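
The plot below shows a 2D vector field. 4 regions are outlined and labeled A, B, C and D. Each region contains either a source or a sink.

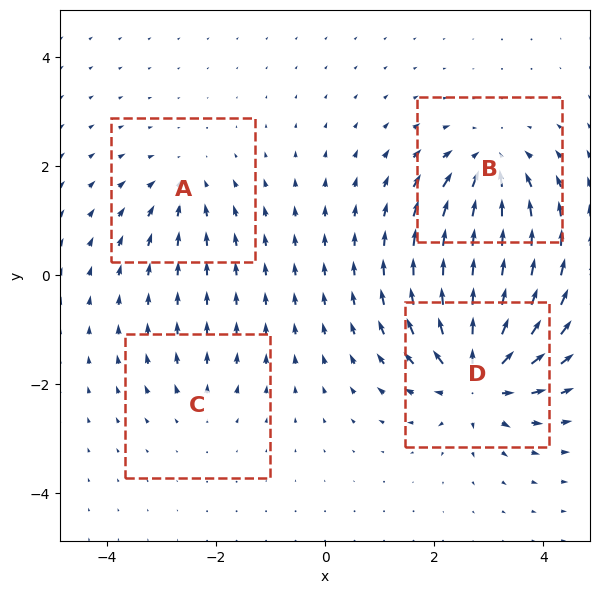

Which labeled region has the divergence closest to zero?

Divergence at each region's feature centre — A: about -4, B: about -6, C: about +2, D: about +8. Region C is closest to zero.

C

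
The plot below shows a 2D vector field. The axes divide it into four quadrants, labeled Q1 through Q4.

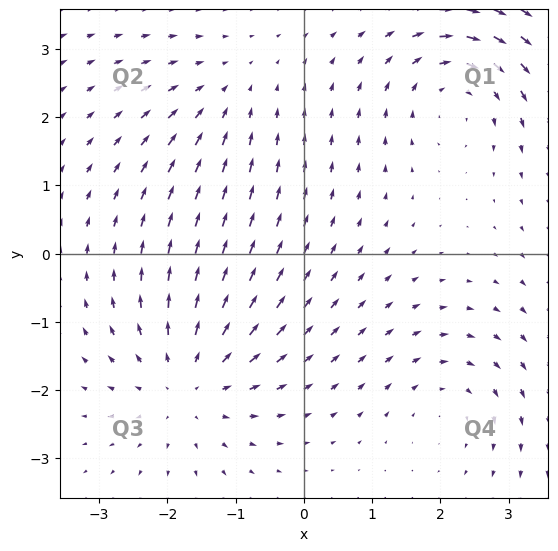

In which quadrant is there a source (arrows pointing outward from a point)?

Q3

The source sits at approximately (-1.7, -1.9), which lies in quadrant Q3. The divergence there is about +4, positive as expected for a source.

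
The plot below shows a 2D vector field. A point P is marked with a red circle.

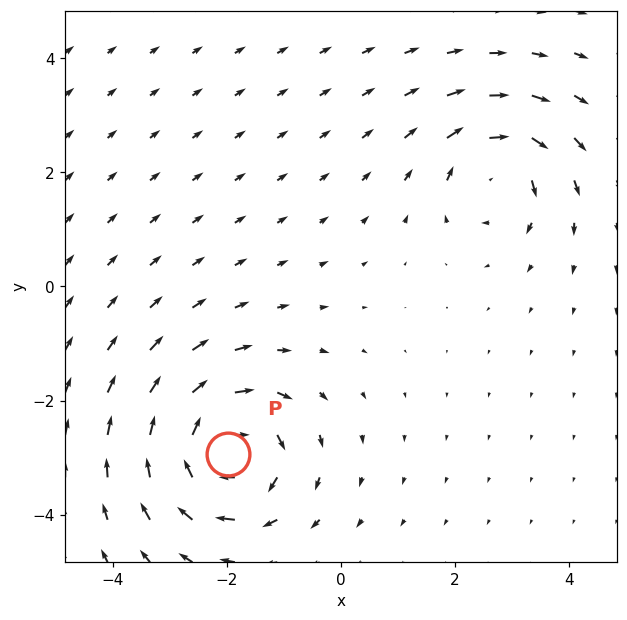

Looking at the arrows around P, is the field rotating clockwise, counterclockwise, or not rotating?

clockwise

Near P at (-2.0, -2.9) the arrows circulate clockwise. The curl (z-component) there is about -5; negative curl means clockwise rotation.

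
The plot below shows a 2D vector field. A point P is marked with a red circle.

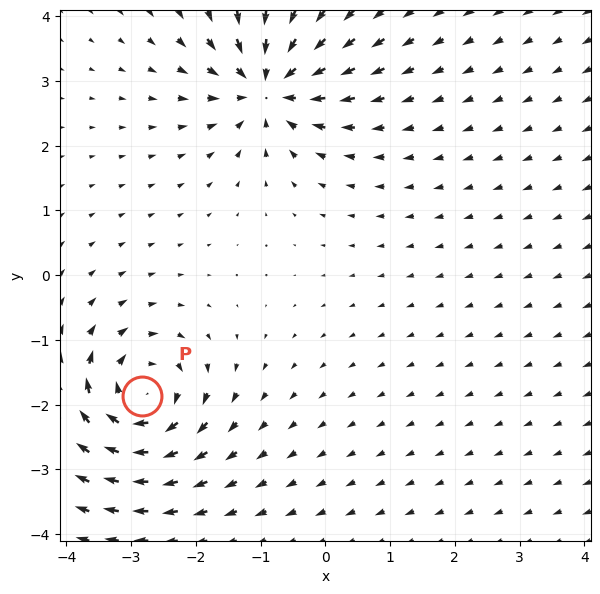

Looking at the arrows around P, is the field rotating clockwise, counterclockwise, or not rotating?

clockwise

Near P at (-2.8, -1.9) the arrows circulate clockwise. The curl (z-component) there is about -5; negative curl means clockwise rotation.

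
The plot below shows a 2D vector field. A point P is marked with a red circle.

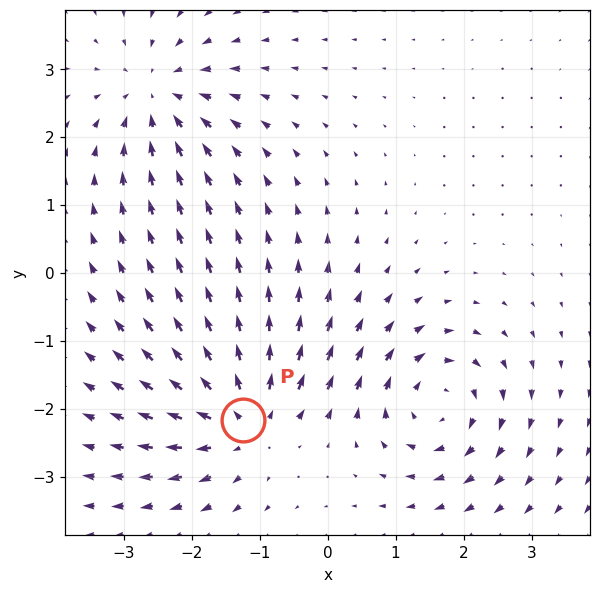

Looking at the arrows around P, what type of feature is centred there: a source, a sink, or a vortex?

source

At P (-1.2, -2.2) the arrows spread outward. Divergence about +7, curl ≈0 — positive divergence with near-zero curl is a source.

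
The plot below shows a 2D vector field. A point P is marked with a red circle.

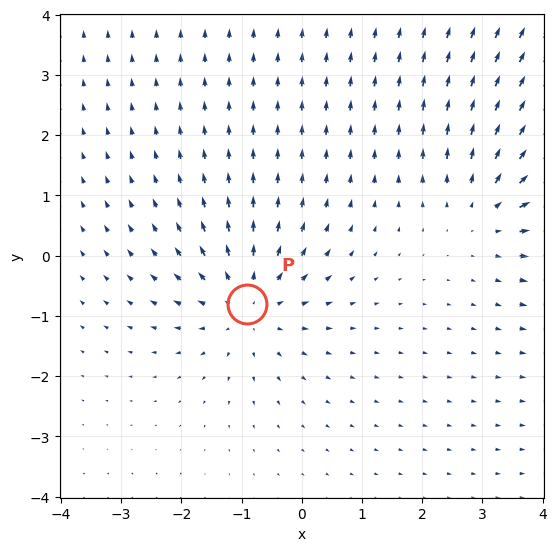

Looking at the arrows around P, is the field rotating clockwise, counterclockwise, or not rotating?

not rotating

Near P at (-0.9, -0.8) the arrows show no circulation. The curl there is ≈0.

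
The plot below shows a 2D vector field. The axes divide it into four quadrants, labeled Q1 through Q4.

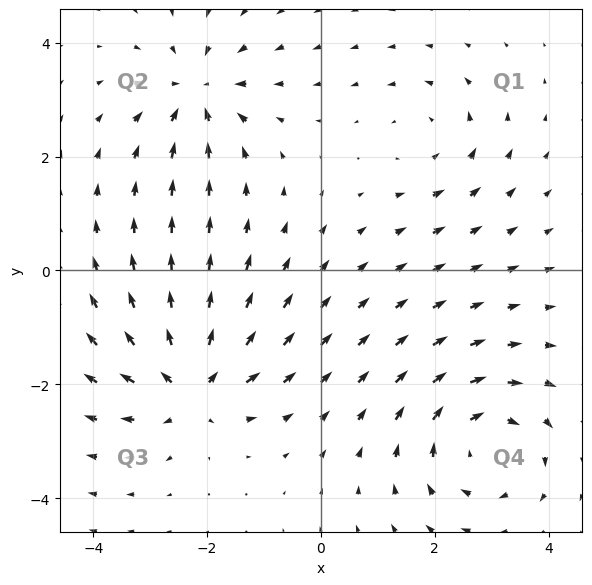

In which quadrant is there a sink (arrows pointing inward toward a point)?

The sink sits at approximately (-2.2, 3.1), which lies in quadrant Q2. The divergence there is about -5, negative as expected for a sink.

Q2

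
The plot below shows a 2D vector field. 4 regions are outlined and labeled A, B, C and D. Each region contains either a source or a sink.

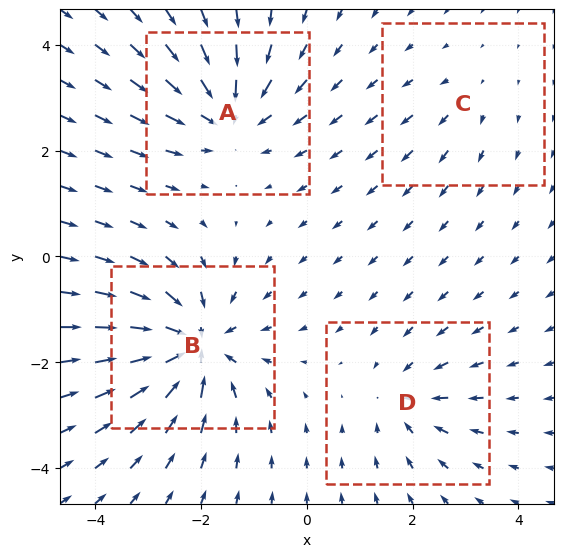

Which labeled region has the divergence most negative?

Divergence at each region's feature centre — A: about -6, B: about -8, C: about +2, D: about -4. Region B is most negative.

B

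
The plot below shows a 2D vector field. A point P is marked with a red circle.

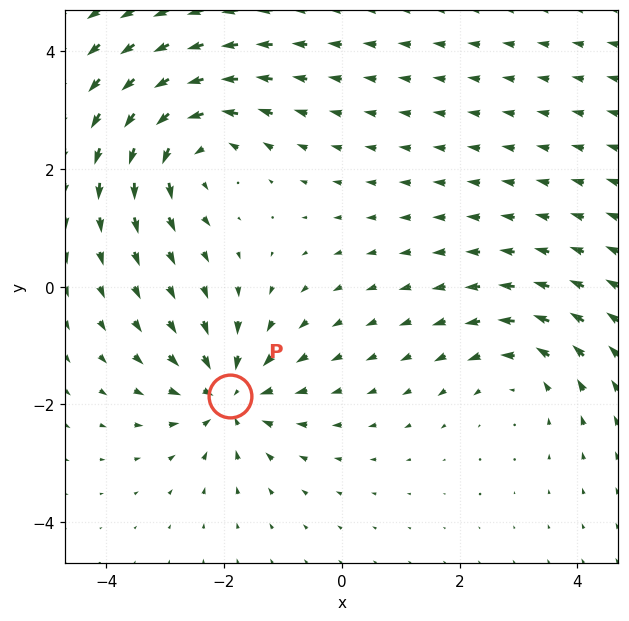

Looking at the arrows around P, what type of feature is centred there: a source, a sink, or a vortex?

sink

At P (-1.9, -1.9) the arrows converge inward. Divergence about -5, curl ≈0 — negative divergence with near-zero curl is a sink.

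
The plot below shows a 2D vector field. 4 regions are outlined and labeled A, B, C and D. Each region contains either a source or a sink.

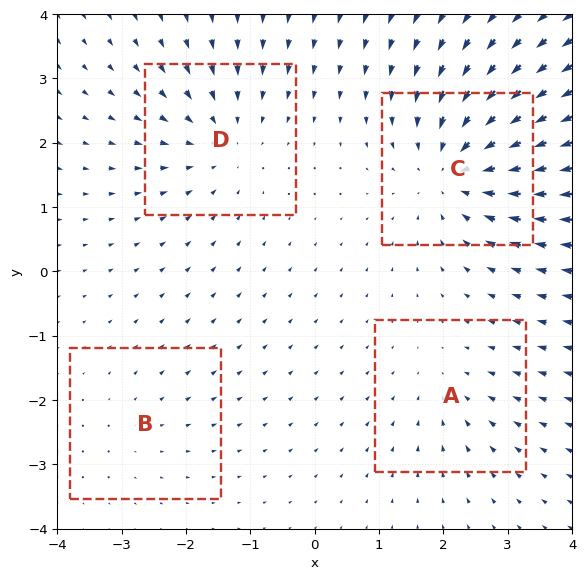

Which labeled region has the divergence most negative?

Divergence at each region's feature centre — A: about -3, B: about +2, C: about -7, D: about -5. Region C is most negative.

C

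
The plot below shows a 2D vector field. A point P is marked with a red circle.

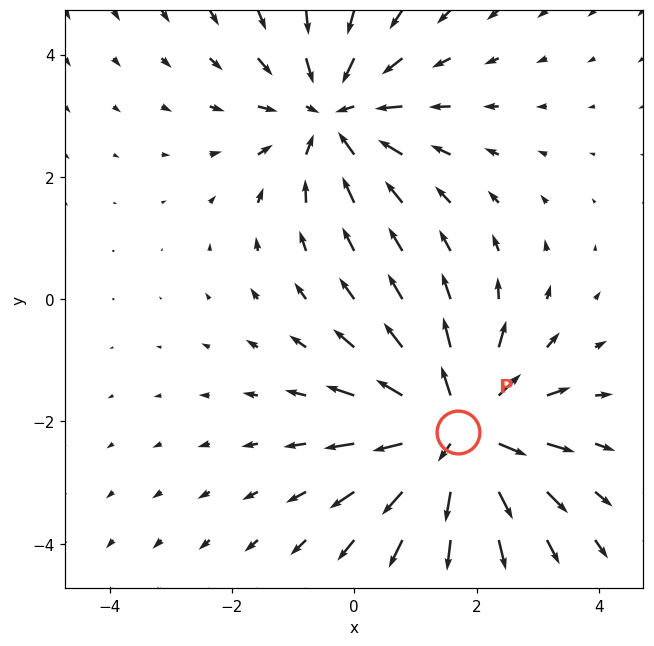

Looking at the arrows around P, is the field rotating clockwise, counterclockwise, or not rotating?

not rotating

Near P at (1.7, -2.2) the arrows show no circulation. The curl there is ≈0.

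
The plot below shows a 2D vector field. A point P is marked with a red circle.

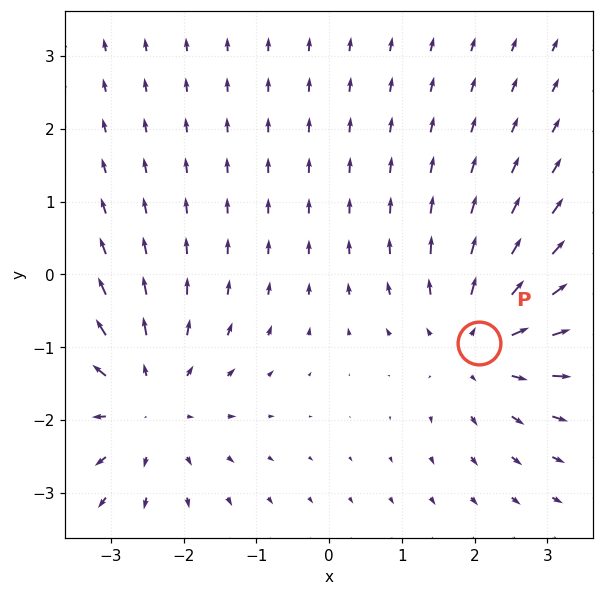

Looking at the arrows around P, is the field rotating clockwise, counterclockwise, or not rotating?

not rotating

Near P at (2.1, -0.9) the arrows show no circulation. The curl there is ≈0.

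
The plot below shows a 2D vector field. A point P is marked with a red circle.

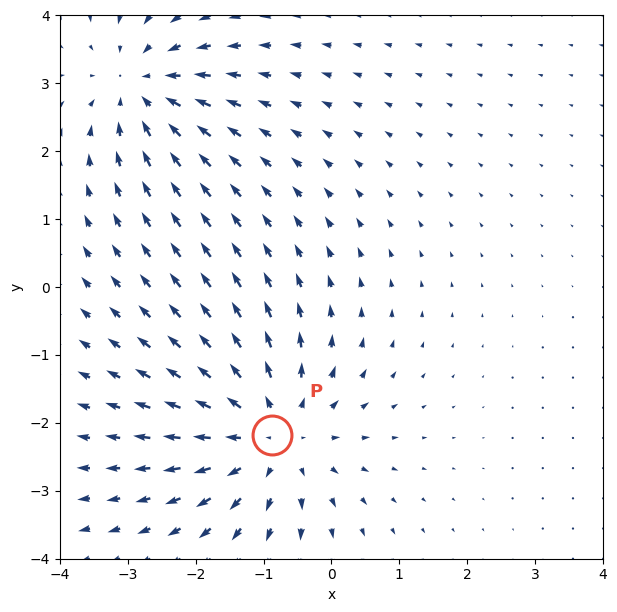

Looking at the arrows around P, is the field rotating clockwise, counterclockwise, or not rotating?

not rotating

Near P at (-0.9, -2.2) the arrows show no circulation. The curl there is ≈0.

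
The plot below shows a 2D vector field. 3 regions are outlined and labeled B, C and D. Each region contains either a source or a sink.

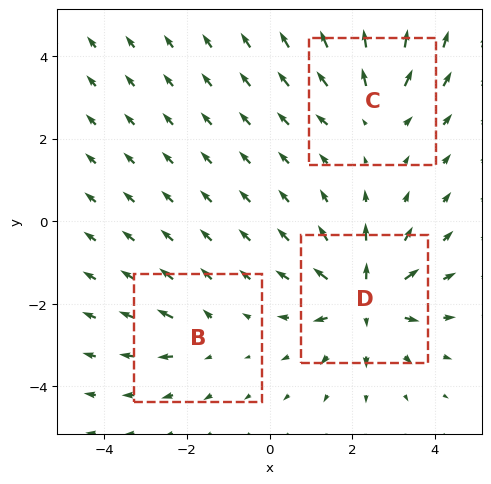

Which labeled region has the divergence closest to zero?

Divergence at each region's feature centre — B: about +2, C: about +3, D: about +5. Region B is closest to zero.

B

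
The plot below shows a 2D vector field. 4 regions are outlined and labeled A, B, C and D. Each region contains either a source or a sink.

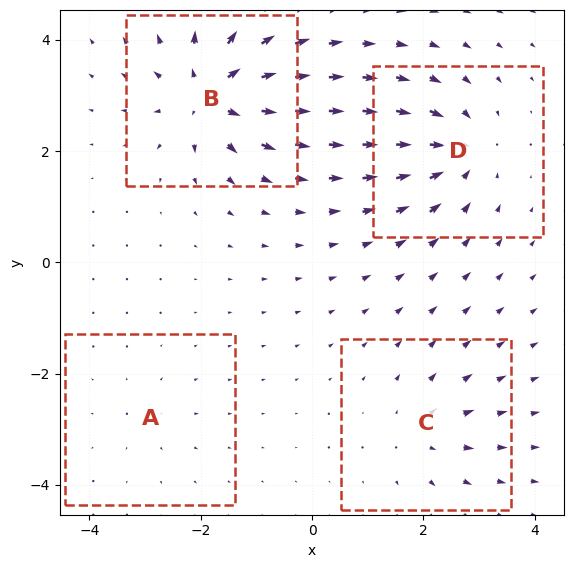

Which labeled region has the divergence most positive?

Divergence at each region's feature centre — A: about +2, B: about +9, C: about +4, D: about -6. Region B is most positive.

B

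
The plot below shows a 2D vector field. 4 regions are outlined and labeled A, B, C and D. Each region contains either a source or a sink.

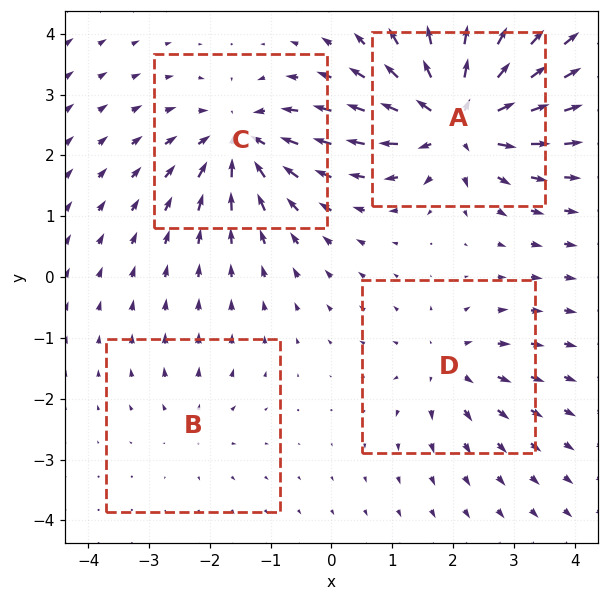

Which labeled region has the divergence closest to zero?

Divergence at each region's feature centre — A: about +8, B: about +2, C: about -6, D: about +4. Region B is closest to zero.

B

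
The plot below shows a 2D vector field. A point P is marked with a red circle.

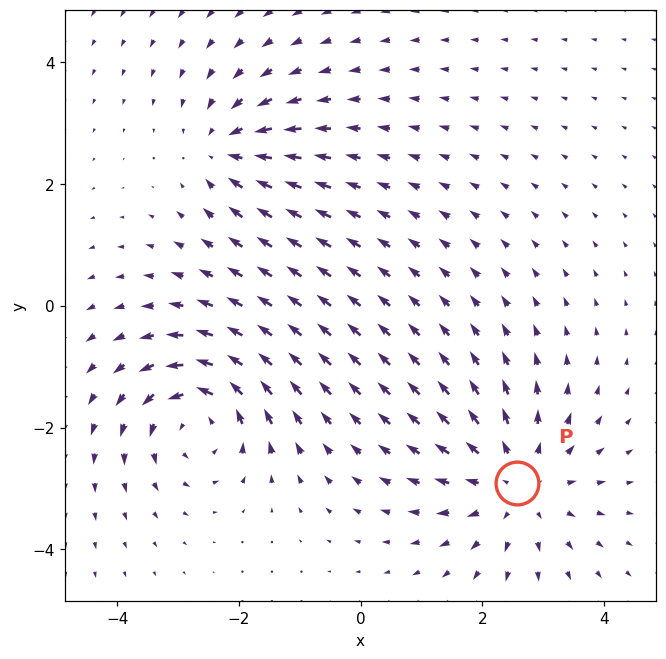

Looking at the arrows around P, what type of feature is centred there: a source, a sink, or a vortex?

At P (2.6, -2.9) the arrows spread outward. Divergence about +4, curl ≈0 — positive divergence with near-zero curl is a source.

source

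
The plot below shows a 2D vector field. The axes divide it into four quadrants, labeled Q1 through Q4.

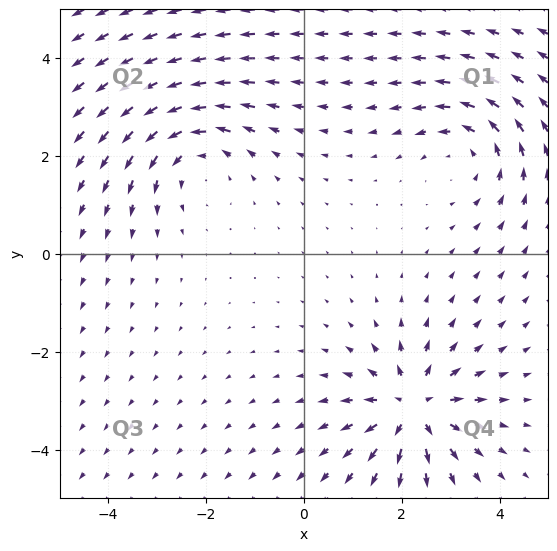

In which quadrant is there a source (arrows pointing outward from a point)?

Q4

The source sits at approximately (2.2, -3.1), which lies in quadrant Q4. The divergence there is about +5, positive as expected for a source.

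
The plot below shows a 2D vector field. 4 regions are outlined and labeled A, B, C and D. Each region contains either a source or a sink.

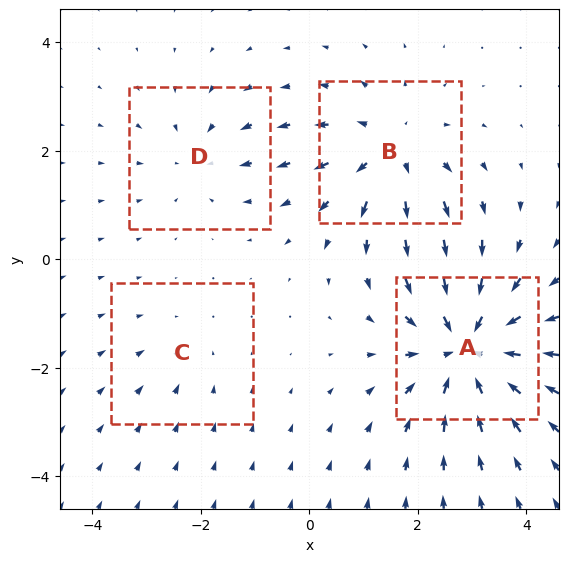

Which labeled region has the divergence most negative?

Divergence at each region's feature centre — A: about -7, B: about +5, C: about -2, D: about -3. Region A is most negative.

A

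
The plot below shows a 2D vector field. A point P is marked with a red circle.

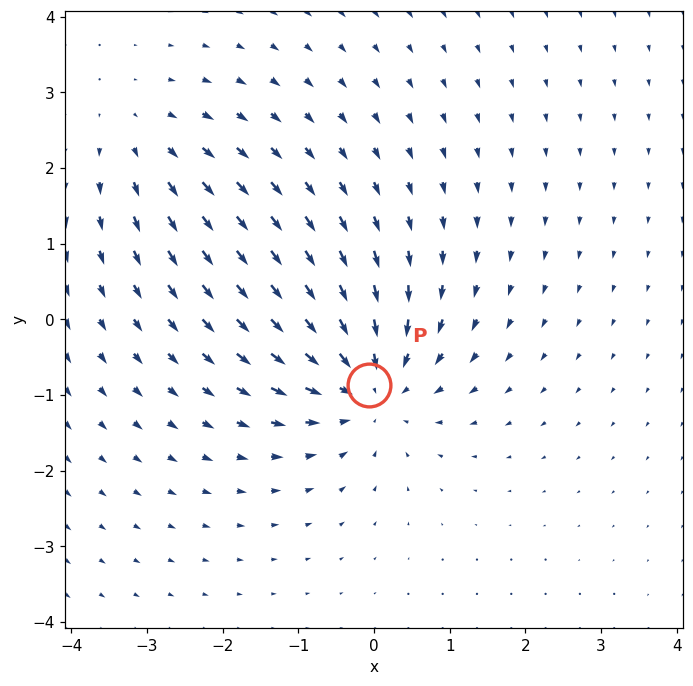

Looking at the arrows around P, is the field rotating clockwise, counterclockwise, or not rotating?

not rotating

Near P at (-0.1, -0.9) the arrows show no circulation. The curl there is ≈0.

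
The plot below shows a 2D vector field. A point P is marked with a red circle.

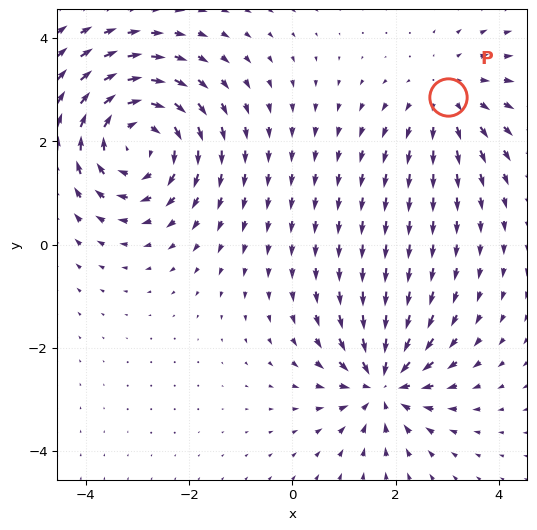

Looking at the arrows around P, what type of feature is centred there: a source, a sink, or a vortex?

At P (3.0, 2.9) the arrows spread outward. Divergence about +2, curl ≈0 — positive divergence with near-zero curl is a source.

source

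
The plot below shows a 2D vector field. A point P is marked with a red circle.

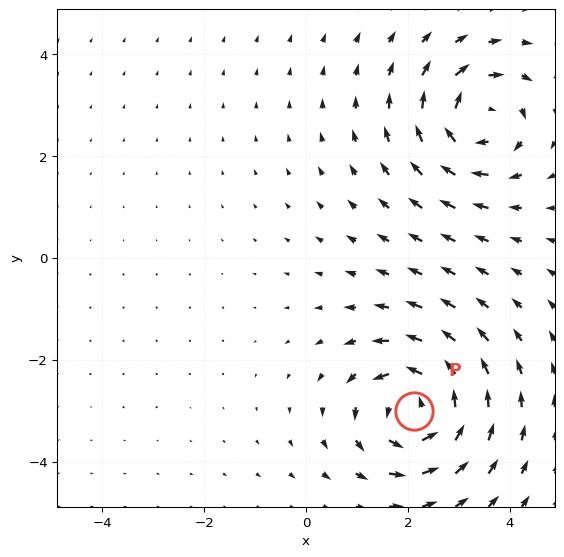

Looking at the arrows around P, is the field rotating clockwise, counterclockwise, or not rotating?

Near P at (2.1, -3.0) the arrows circulate counterclockwise. The curl (z-component) there is about +5; positive curl means counterclockwise rotation.

counterclockwise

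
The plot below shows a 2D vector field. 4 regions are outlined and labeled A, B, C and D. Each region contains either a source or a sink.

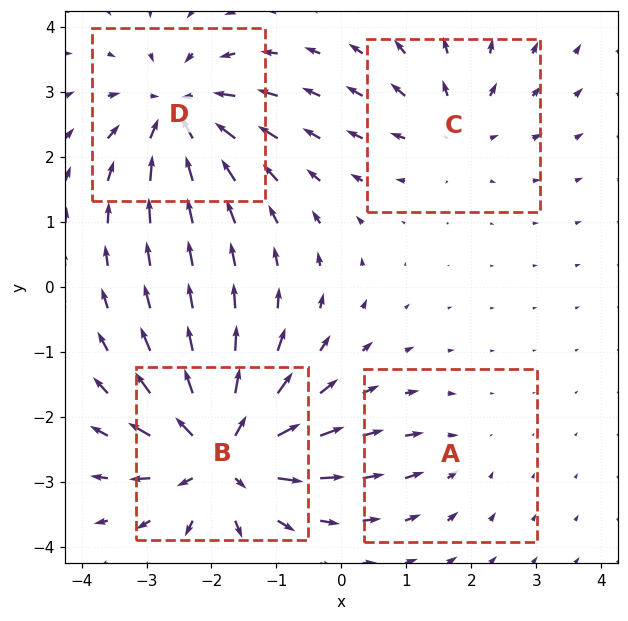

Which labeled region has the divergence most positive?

B

Divergence at each region's feature centre — A: about -2, B: about +8, C: about +4, D: about -6. Region B is most positive.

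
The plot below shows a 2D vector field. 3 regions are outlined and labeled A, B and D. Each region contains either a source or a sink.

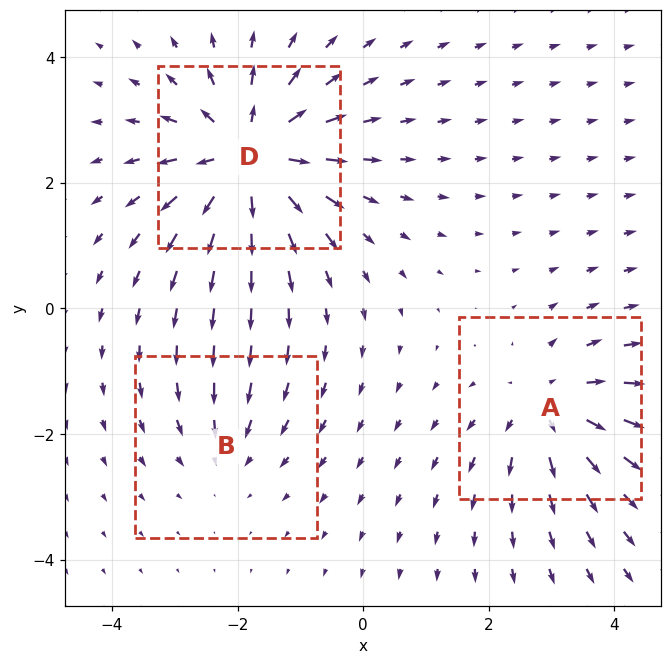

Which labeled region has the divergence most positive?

Divergence at each region's feature centre — A: about +3, B: about -2, D: about +5. Region D is most positive.

D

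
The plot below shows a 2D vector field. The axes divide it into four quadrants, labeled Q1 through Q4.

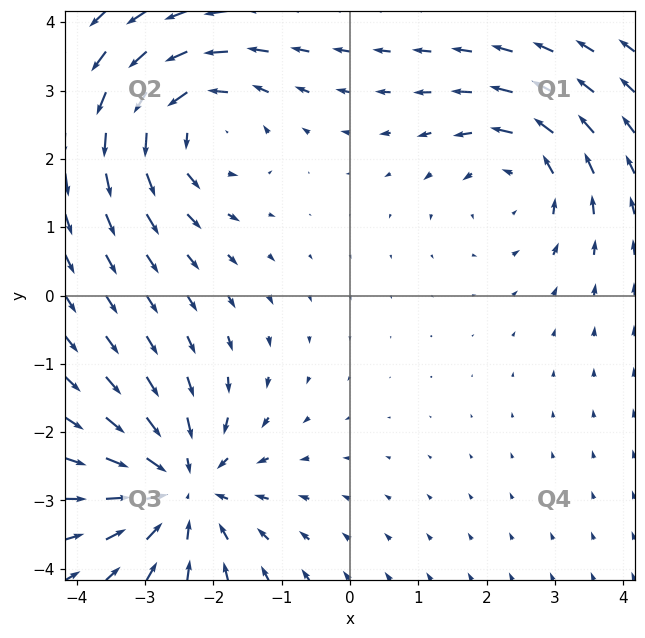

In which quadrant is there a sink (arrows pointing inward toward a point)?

The sink sits at approximately (-2.5, -2.8), which lies in quadrant Q3. The divergence there is about -4, negative as expected for a sink.

Q3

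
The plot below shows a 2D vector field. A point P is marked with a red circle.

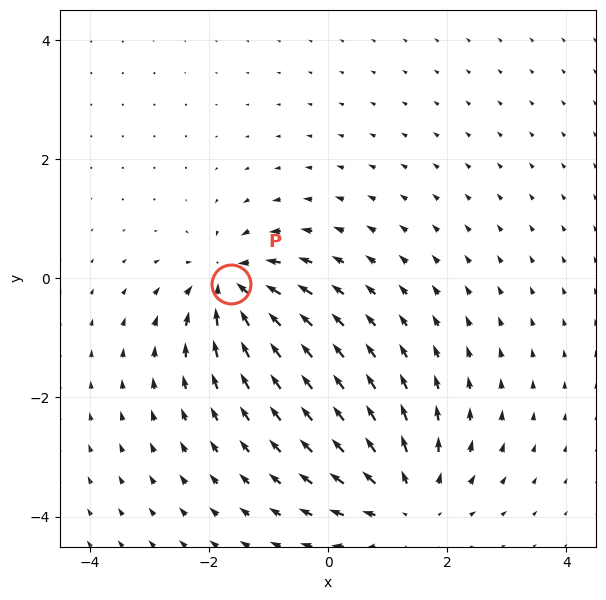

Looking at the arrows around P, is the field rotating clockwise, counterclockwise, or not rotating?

not rotating

Near P at (-1.6, -0.1) the arrows show no circulation. The curl there is ≈0.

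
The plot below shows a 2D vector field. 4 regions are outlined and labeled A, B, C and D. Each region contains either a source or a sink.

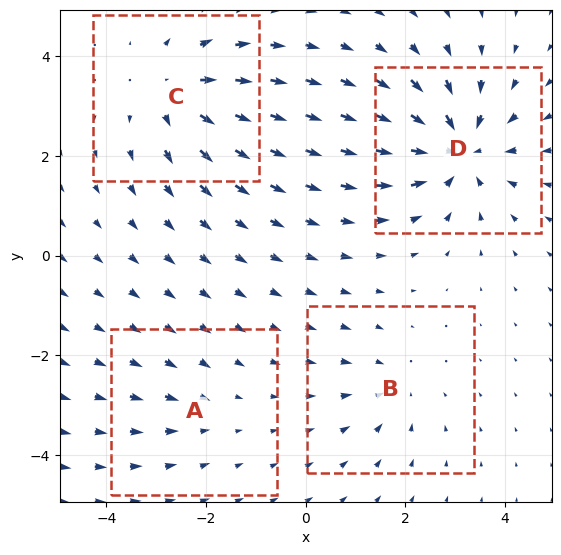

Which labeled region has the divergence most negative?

D

Divergence at each region's feature centre — A: about -2, B: about -3, C: about +5, D: about -7. Region D is most negative.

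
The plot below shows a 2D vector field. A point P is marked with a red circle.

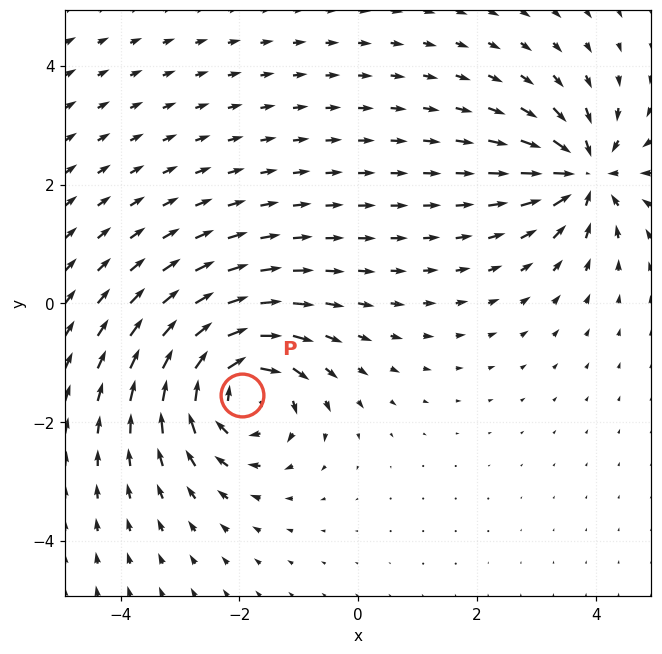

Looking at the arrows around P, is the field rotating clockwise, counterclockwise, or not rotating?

clockwise

Near P at (-2.0, -1.5) the arrows circulate clockwise. The curl (z-component) there is about -5; negative curl means clockwise rotation.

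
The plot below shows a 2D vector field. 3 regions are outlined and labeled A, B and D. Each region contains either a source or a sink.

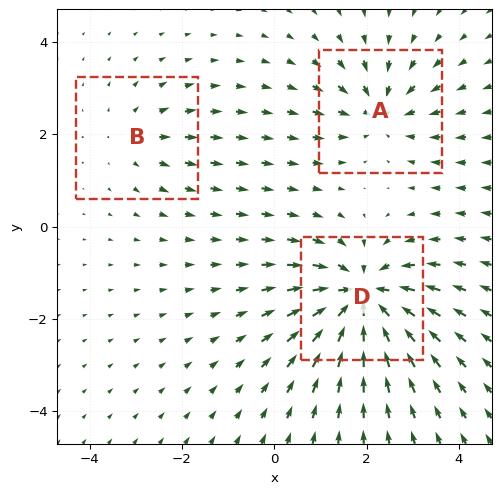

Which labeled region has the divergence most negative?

Divergence at each region's feature centre — A: about -3, B: about +2, D: about -5. Region D is most negative.

D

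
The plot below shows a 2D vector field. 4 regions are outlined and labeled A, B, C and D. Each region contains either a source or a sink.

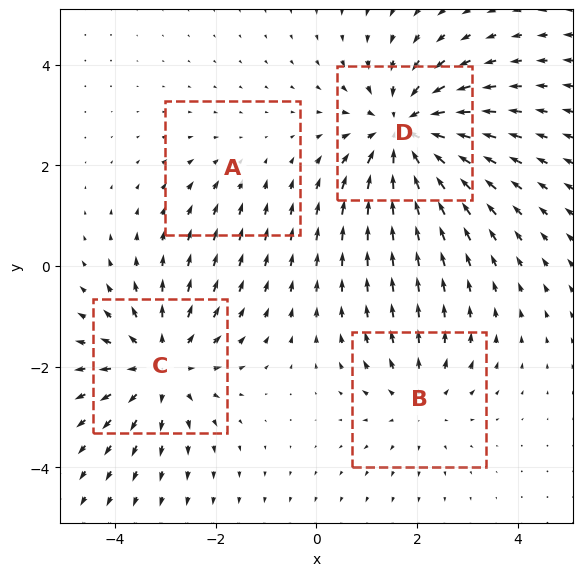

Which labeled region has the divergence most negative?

D

Divergence at each region's feature centre — A: about -2, B: about +3, C: about +5, D: about -6. Region D is most negative.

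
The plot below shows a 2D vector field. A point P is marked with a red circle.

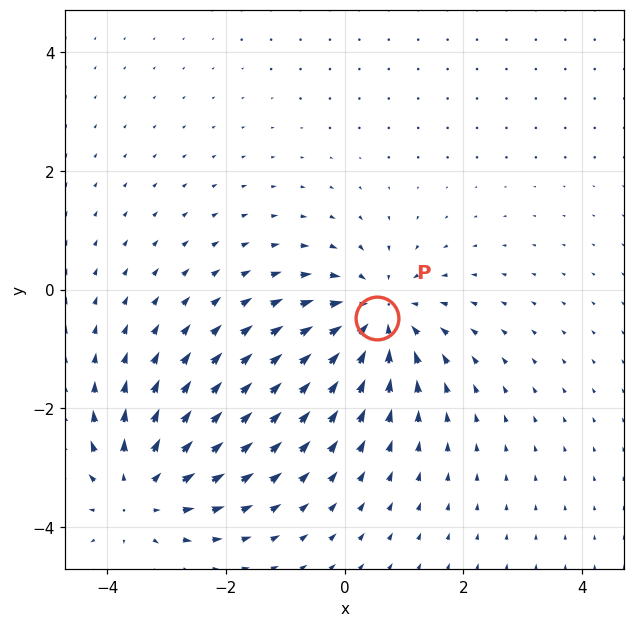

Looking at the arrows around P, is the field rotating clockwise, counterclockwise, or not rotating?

not rotating

Near P at (0.5, -0.5) the arrows show no circulation. The curl there is ≈0.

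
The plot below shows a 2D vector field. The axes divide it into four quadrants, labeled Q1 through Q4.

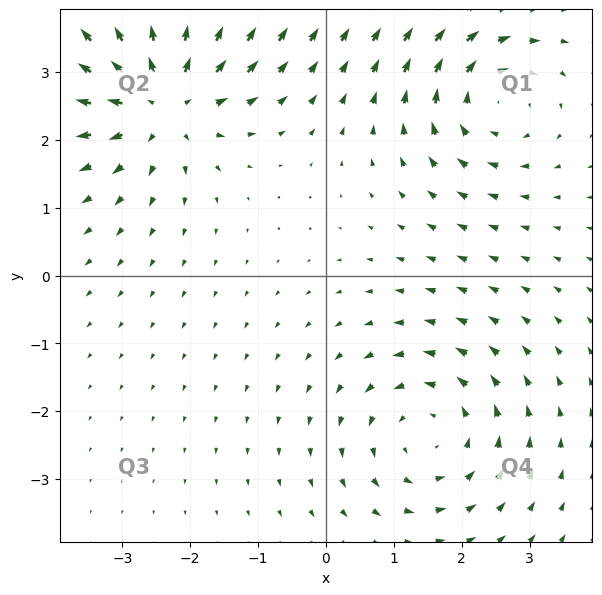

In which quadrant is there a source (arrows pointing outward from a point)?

The source sits at approximately (-2.4, 2.6), which lies in quadrant Q2. The divergence there is about +5, positive as expected for a source.

Q2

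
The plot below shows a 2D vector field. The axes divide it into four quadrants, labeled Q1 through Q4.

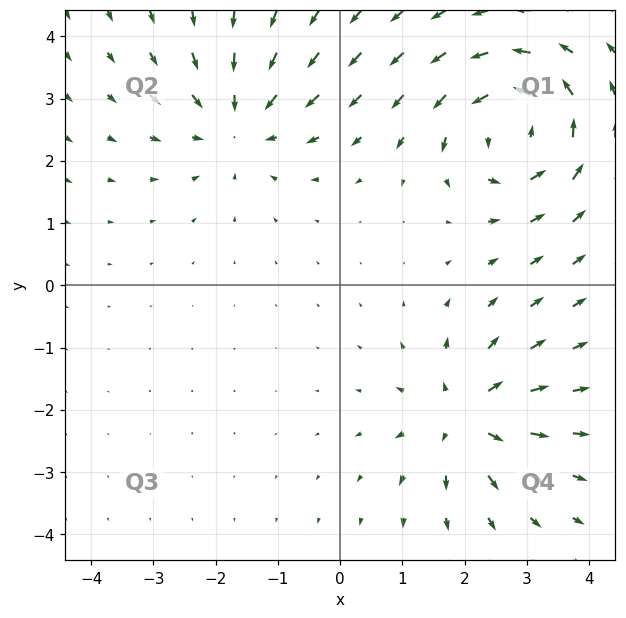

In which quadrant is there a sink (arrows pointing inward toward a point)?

Q2

The sink sits at approximately (-1.6, 2.6), which lies in quadrant Q2. The divergence there is about -4, negative as expected for a sink.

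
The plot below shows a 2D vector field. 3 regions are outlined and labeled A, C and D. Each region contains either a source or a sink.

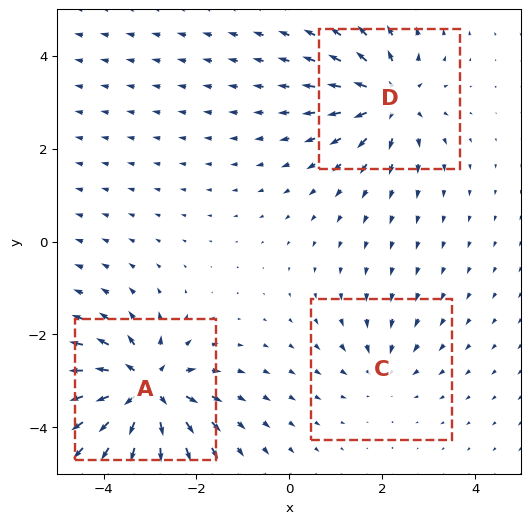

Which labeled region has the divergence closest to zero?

C

Divergence at each region's feature centre — A: about +6, C: about -2, D: about +4. Region C is closest to zero.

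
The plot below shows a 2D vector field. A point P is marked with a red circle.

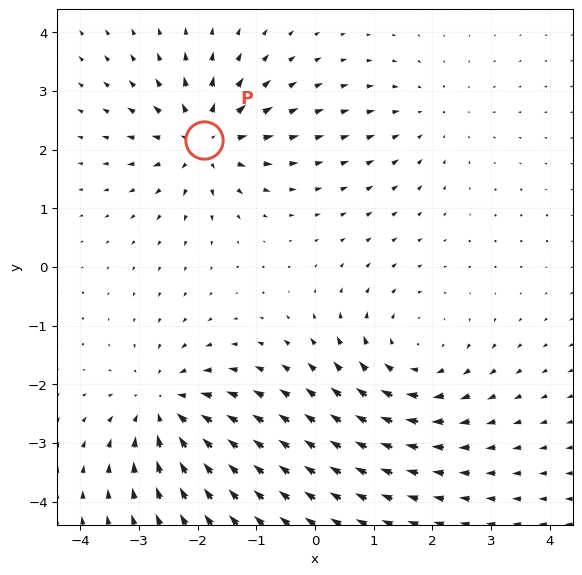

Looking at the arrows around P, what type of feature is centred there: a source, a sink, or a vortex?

source

At P (-1.9, 2.2) the arrows spread outward. Divergence about +6, curl ≈0 — positive divergence with near-zero curl is a source.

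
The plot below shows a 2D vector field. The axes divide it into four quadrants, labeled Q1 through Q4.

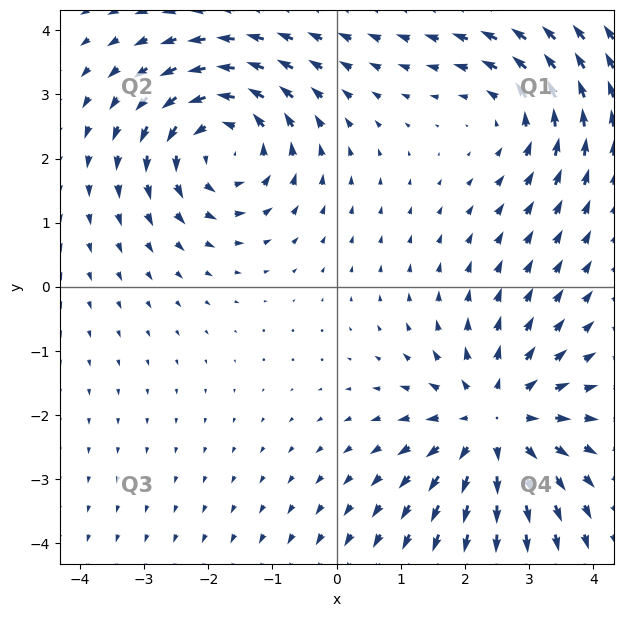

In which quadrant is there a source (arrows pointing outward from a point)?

The source sits at approximately (2.5, -2.1), which lies in quadrant Q4. The divergence there is about +3, positive as expected for a source.

Q4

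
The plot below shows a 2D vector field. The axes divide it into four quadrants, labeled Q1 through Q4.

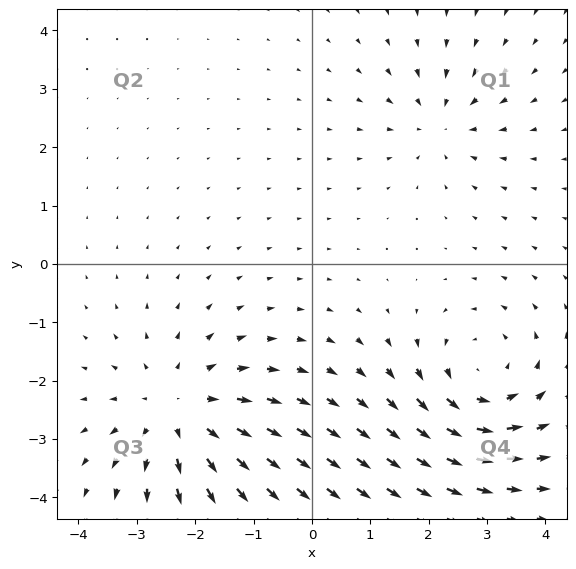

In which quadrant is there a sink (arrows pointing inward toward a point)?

The sink sits at approximately (2.2, 2.4), which lies in quadrant Q1. The divergence there is about -3, negative as expected for a sink.

Q1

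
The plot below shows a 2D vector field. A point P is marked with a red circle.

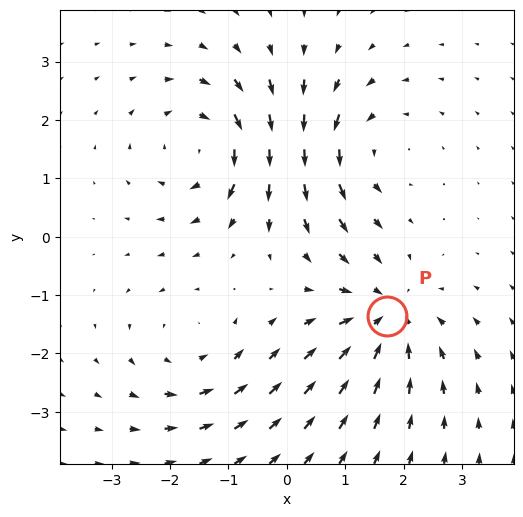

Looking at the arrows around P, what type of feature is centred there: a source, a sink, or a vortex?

At P (1.7, -1.4) the arrows converge inward. Divergence about -4, curl ≈0 — negative divergence with near-zero curl is a sink.

sink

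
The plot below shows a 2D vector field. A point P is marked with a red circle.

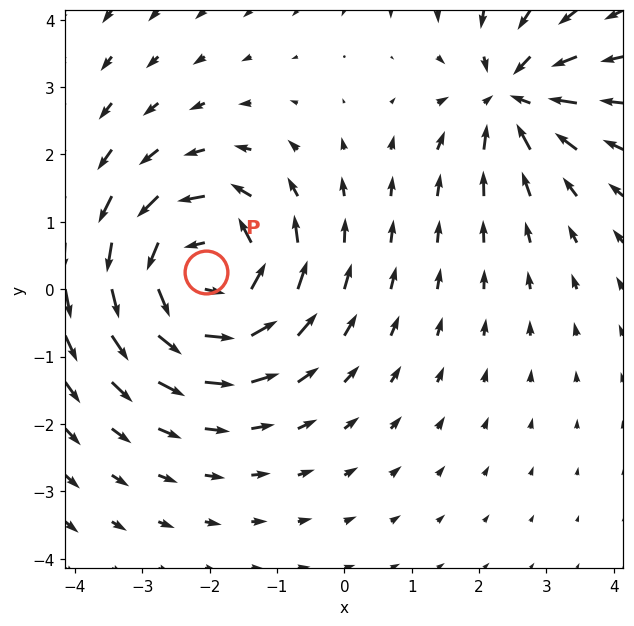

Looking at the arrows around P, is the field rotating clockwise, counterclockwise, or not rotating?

counterclockwise

Near P at (-2.1, 0.2) the arrows circulate counterclockwise. The curl (z-component) there is about +5; positive curl means counterclockwise rotation.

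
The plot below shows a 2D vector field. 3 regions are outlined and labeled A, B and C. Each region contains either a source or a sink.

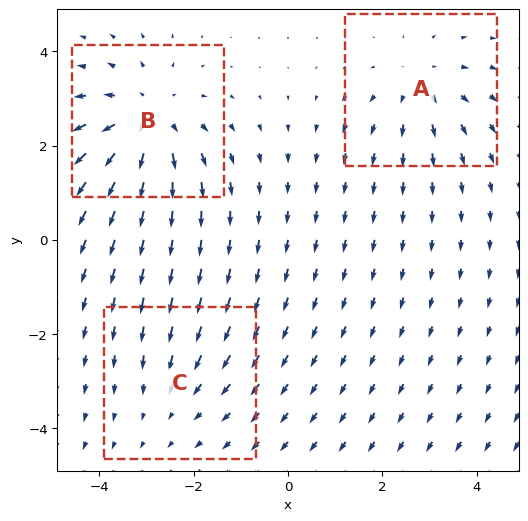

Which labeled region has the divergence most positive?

Divergence at each region's feature centre — A: about +3, B: about +4, C: about -2. Region B is most positive.

B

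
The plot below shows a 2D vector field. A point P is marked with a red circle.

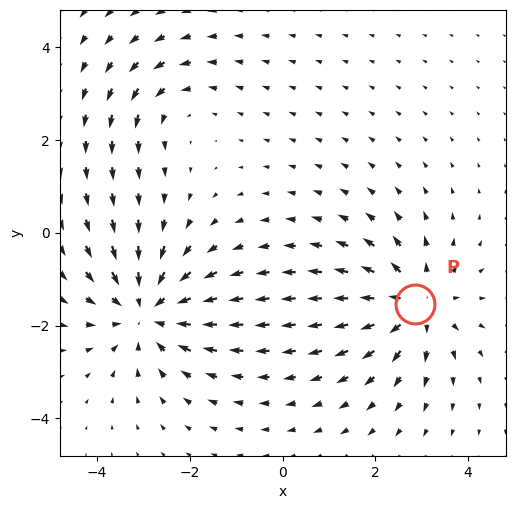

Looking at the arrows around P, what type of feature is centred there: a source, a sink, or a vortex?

At P (2.9, -1.5) the arrows spread outward. Divergence about +4, curl ≈0 — positive divergence with near-zero curl is a source.

source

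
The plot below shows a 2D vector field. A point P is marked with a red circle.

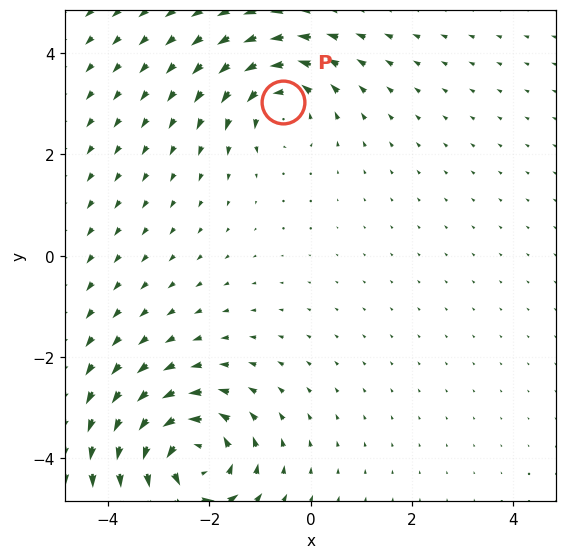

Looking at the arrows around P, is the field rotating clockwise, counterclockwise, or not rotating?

Near P at (-0.6, 3.0) the arrows circulate counterclockwise. The curl (z-component) there is about +4; positive curl means counterclockwise rotation.

counterclockwise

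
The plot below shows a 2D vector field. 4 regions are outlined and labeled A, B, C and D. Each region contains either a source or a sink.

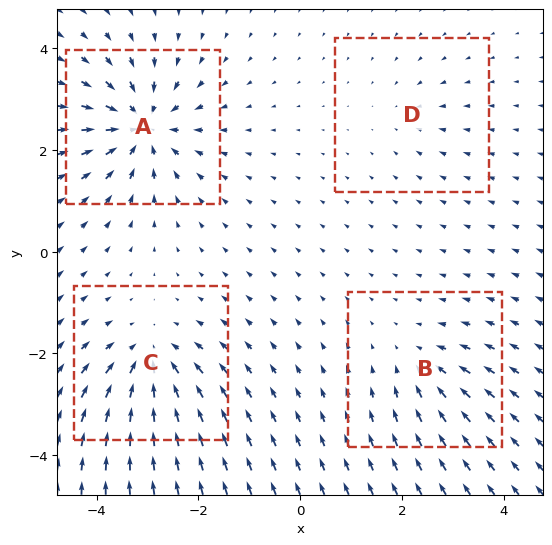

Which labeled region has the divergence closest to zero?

D

Divergence at each region's feature centre — A: about -8, B: about -4, C: about -6, D: about -2. Region D is closest to zero.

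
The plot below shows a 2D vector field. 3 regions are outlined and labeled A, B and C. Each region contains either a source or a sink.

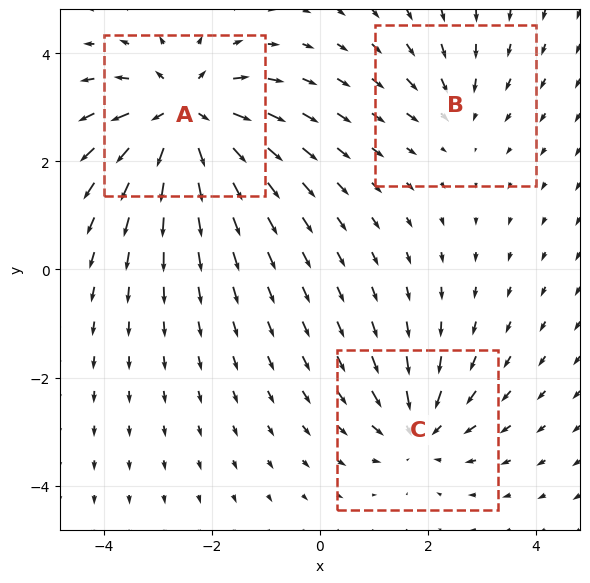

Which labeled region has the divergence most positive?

Divergence at each region's feature centre — A: about +5, B: about -2, C: about -3. Region A is most positive.

A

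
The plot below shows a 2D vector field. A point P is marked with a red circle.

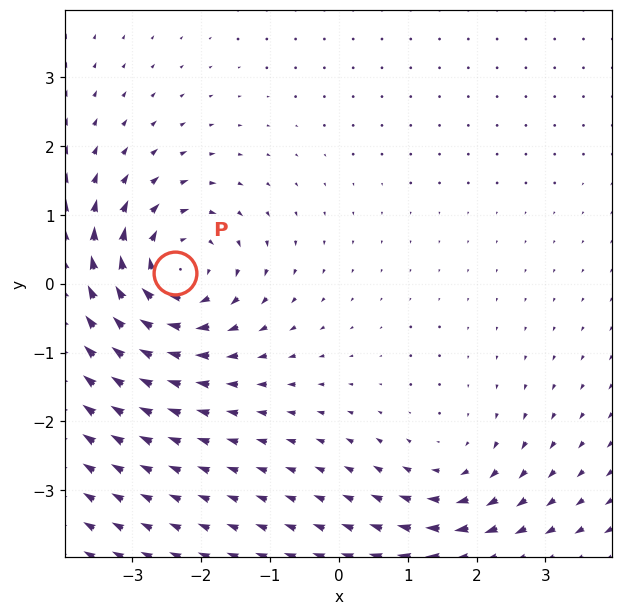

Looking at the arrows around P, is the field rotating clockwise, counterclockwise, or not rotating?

Near P at (-2.4, 0.2) the arrows circulate clockwise. The curl (z-component) there is about -5; negative curl means clockwise rotation.

clockwise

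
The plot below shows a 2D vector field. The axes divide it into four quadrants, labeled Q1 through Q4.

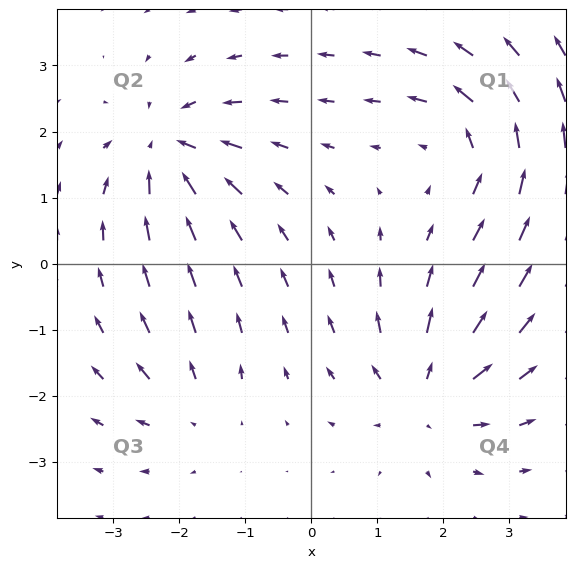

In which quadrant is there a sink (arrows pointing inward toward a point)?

The sink sits at approximately (-2.2, 1.7), which lies in quadrant Q2. The divergence there is about -6, negative as expected for a sink.

Q2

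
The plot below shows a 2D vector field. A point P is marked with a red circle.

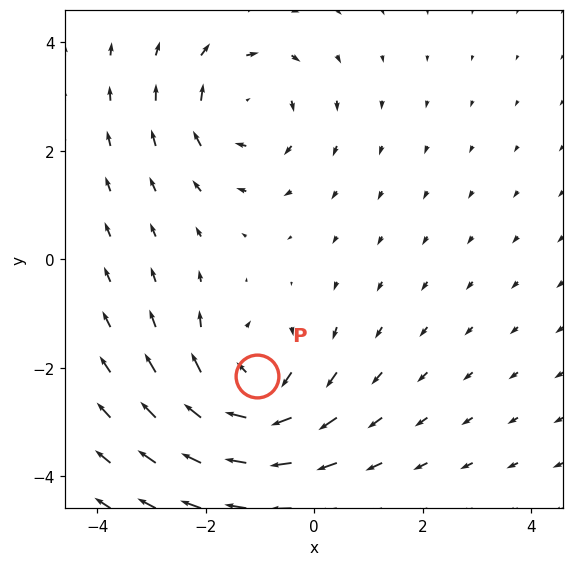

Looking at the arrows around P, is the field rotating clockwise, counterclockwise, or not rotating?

Near P at (-1.1, -2.1) the arrows circulate clockwise. The curl (z-component) there is about -4; negative curl means clockwise rotation.

clockwise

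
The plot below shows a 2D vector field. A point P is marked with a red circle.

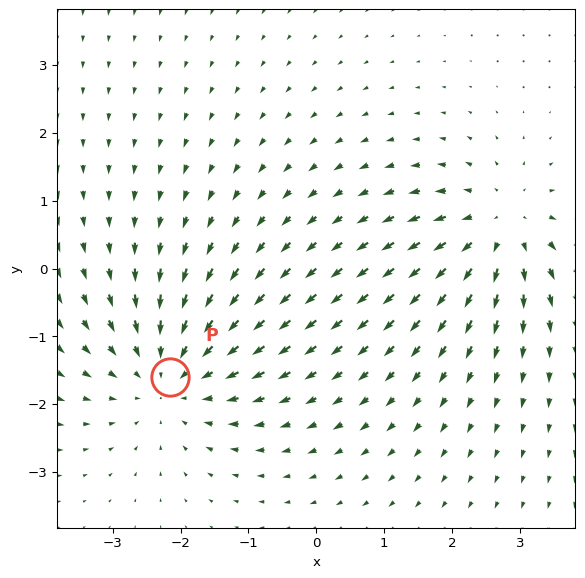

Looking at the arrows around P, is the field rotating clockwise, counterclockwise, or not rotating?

Near P at (-2.2, -1.6) the arrows show no circulation. The curl there is ≈0.

not rotating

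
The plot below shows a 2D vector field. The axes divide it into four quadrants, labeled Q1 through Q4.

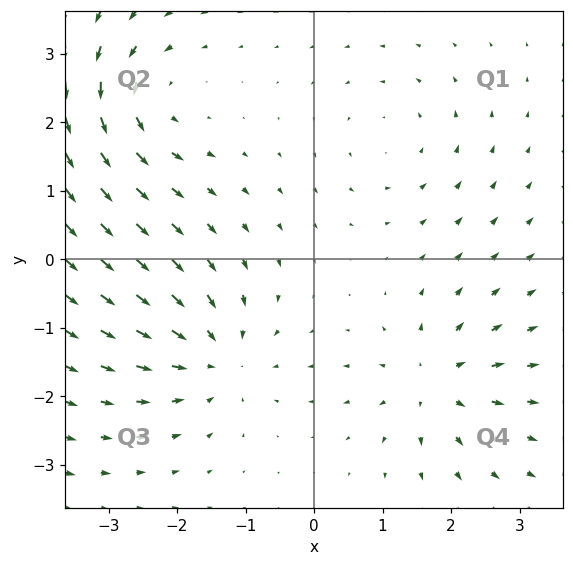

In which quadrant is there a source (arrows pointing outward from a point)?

Q4

The source sits at approximately (1.8, -1.8), which lies in quadrant Q4. The divergence there is about +5, positive as expected for a source.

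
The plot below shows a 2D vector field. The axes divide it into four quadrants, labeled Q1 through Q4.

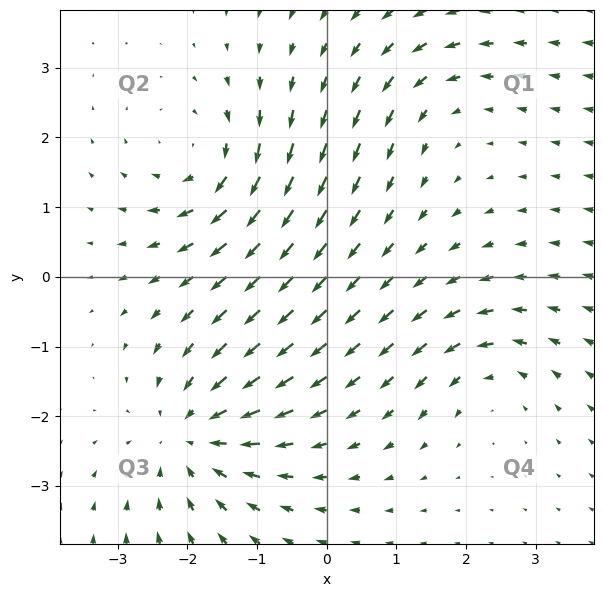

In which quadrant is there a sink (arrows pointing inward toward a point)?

The sink sits at approximately (-1.9, -2.3), which lies in quadrant Q3. The divergence there is about -4, negative as expected for a sink.

Q3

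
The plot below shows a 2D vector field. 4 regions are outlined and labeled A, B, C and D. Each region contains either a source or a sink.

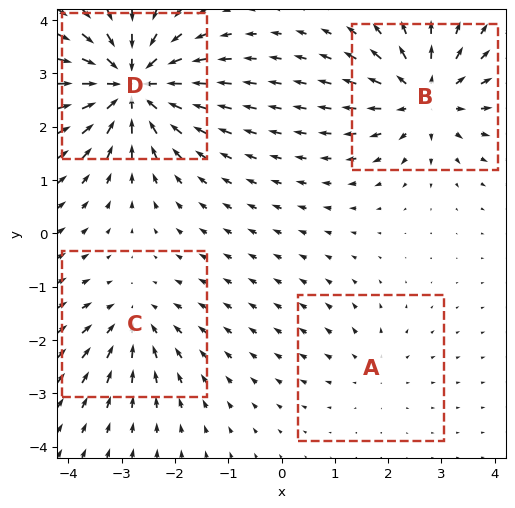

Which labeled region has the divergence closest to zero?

A

Divergence at each region's feature centre — A: about +2, B: about +6, C: about -4, D: about -8. Region A is closest to zero.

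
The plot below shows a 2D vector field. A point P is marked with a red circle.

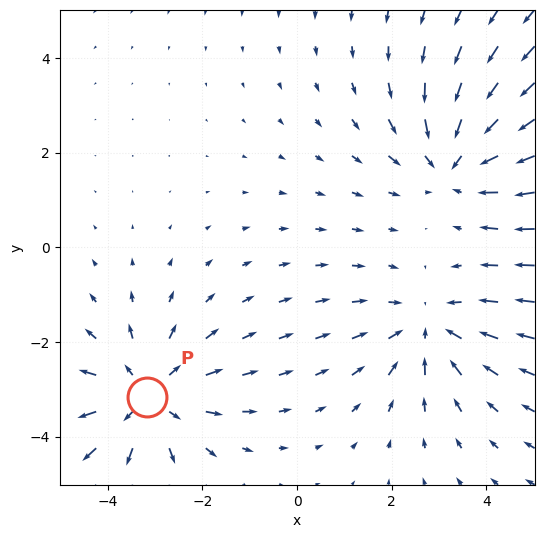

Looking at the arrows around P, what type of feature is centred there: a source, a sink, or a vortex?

At P (-3.2, -3.2) the arrows spread outward. Divergence about +4, curl ≈0 — positive divergence with near-zero curl is a source.

source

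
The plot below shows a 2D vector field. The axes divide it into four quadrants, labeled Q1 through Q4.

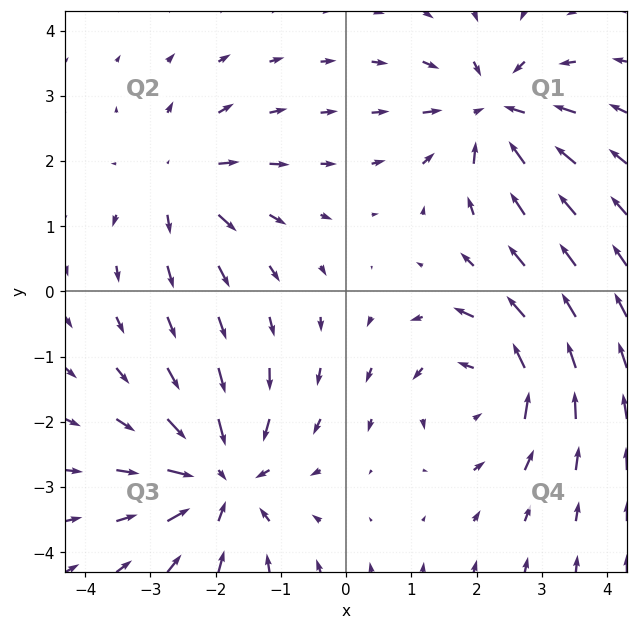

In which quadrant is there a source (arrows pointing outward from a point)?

Q2

The source sits at approximately (-2.5, 1.7), which lies in quadrant Q2. The divergence there is about +4, positive as expected for a source.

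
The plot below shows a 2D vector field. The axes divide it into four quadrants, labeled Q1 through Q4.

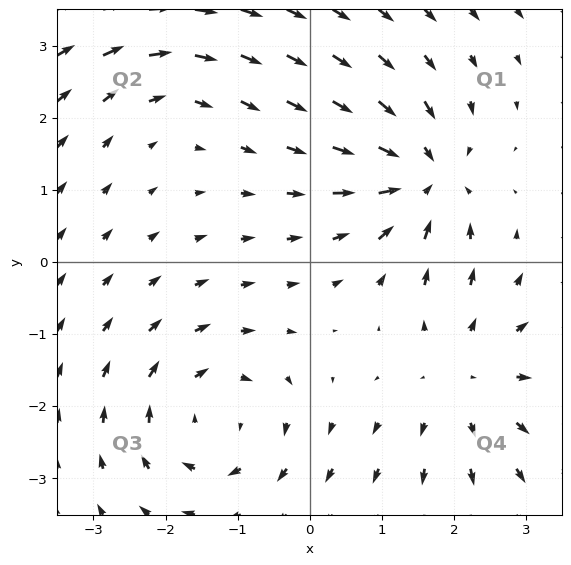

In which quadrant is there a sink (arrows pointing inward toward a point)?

Q1

The sink sits at approximately (1.6, 1.2), which lies in quadrant Q1. The divergence there is about -6, negative as expected for a sink.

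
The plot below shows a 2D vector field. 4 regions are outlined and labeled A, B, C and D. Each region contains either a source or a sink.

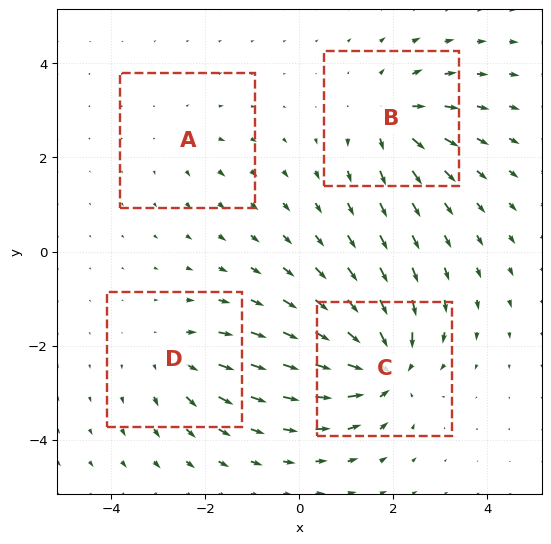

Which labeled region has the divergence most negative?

C

Divergence at each region's feature centre — A: about +2, B: about +5, C: about -8, D: about +4. Region C is most negative.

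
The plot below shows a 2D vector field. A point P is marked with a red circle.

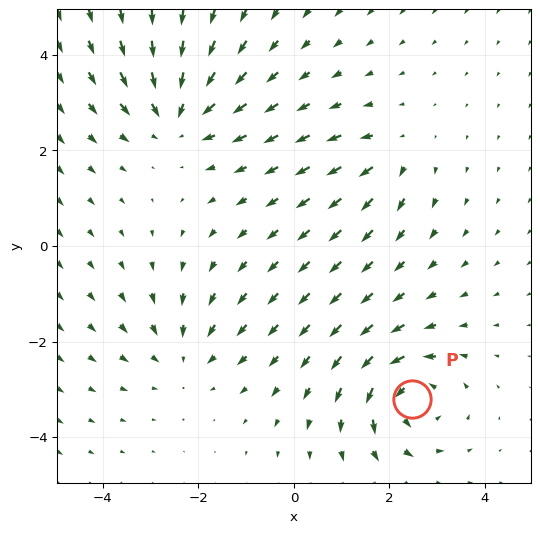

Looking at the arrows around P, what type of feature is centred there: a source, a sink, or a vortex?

At P (2.5, -3.2) the arrows circulate counterclockwise. Divergence ≈0, curl about +6 — near-zero divergence with nonzero curl is a vortex.

vortex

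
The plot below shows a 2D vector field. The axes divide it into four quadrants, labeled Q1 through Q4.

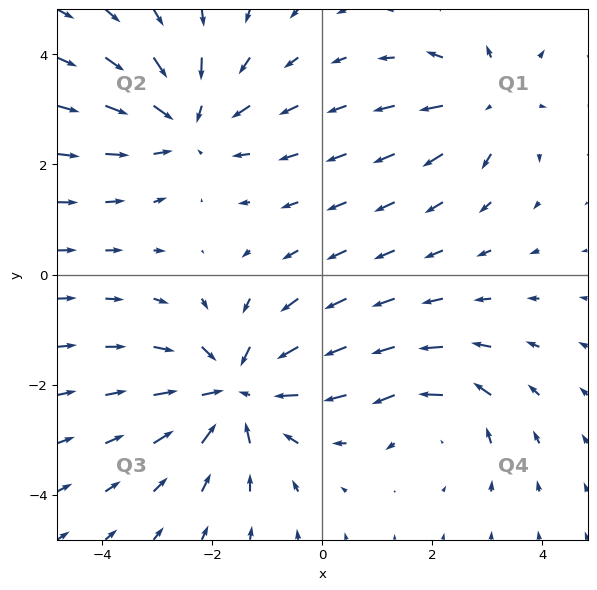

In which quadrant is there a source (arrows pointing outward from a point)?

The source sits at approximately (3.0, 3.2), which lies in quadrant Q1. The divergence there is about +3, positive as expected for a source.

Q1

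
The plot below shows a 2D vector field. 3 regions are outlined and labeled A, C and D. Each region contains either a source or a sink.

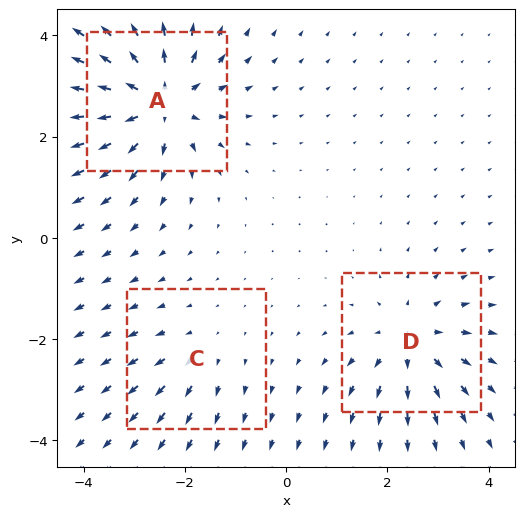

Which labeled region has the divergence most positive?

Divergence at each region's feature centre — A: about +6, C: about +2, D: about +4. Region A is most positive.

A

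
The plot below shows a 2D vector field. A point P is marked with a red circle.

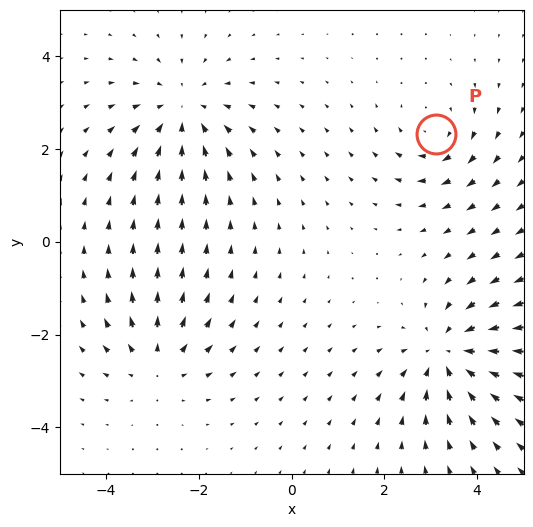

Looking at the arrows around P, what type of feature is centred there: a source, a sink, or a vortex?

At P (3.1, 2.3) the arrows circulate clockwise. Divergence ≈0, curl about -3 — near-zero divergence with nonzero curl is a vortex.

vortex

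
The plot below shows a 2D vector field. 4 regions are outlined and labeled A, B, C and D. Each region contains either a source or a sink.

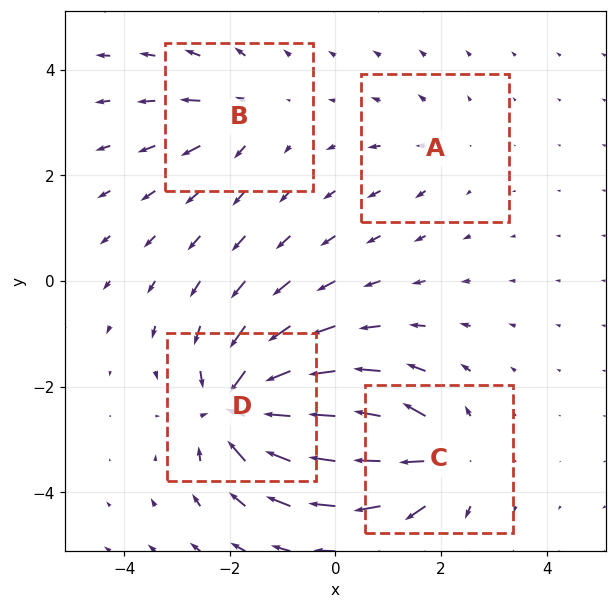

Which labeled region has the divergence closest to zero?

Divergence at each region's feature centre — A: about +2, B: about +4, C: about +6, D: about -9. Region A is closest to zero.

A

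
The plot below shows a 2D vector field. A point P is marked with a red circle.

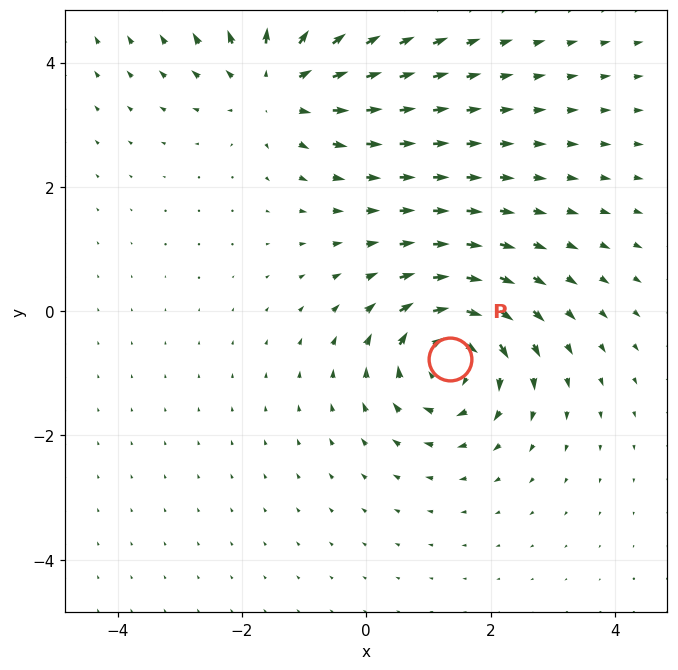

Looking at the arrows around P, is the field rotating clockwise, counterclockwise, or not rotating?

Near P at (1.3, -0.8) the arrows circulate clockwise. The curl (z-component) there is about -5; negative curl means clockwise rotation.

clockwise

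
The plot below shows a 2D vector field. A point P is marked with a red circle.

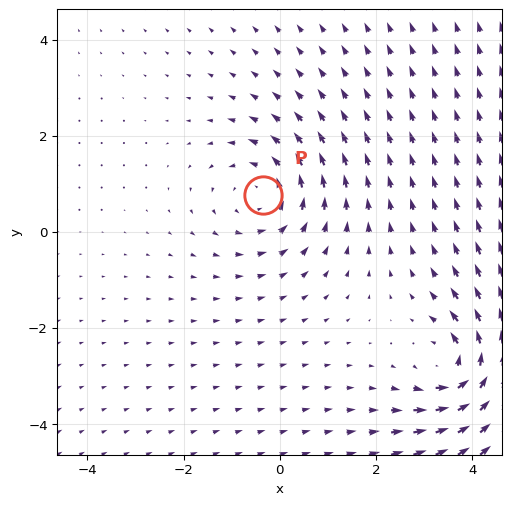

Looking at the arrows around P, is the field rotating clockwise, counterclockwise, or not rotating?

counterclockwise

Near P at (-0.3, 0.8) the arrows circulate counterclockwise. The curl (z-component) there is about +3; positive curl means counterclockwise rotation.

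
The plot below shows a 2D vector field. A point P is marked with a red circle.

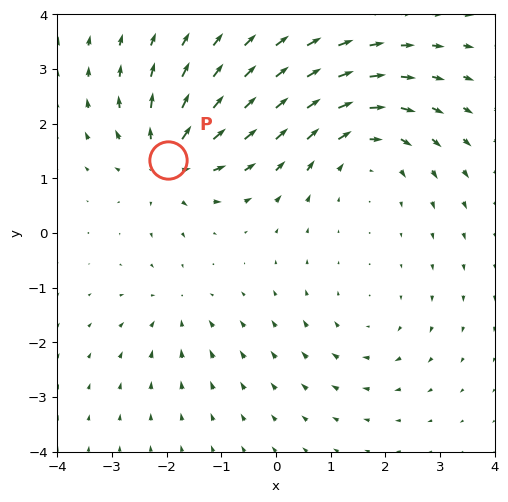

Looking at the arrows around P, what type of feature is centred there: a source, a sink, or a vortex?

source

At P (-2.0, 1.3) the arrows spread outward. Divergence about +5, curl ≈0 — positive divergence with near-zero curl is a source.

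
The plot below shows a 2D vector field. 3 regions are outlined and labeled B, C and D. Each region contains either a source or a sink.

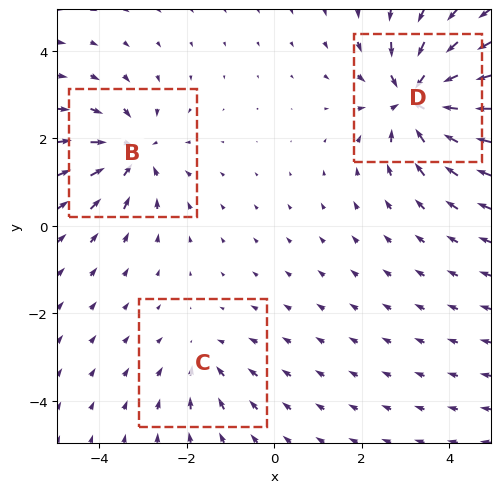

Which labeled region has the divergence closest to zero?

Divergence at each region's feature centre — B: about -4, C: about -2, D: about -5. Region C is closest to zero.

C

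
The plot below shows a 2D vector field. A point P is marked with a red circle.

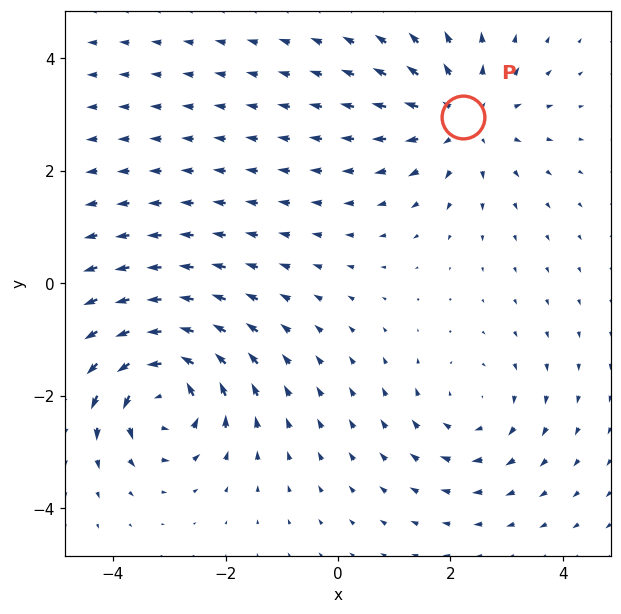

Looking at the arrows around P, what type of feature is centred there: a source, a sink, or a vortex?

source

At P (2.2, 3.0) the arrows spread outward. Divergence about +4, curl ≈0 — positive divergence with near-zero curl is a source.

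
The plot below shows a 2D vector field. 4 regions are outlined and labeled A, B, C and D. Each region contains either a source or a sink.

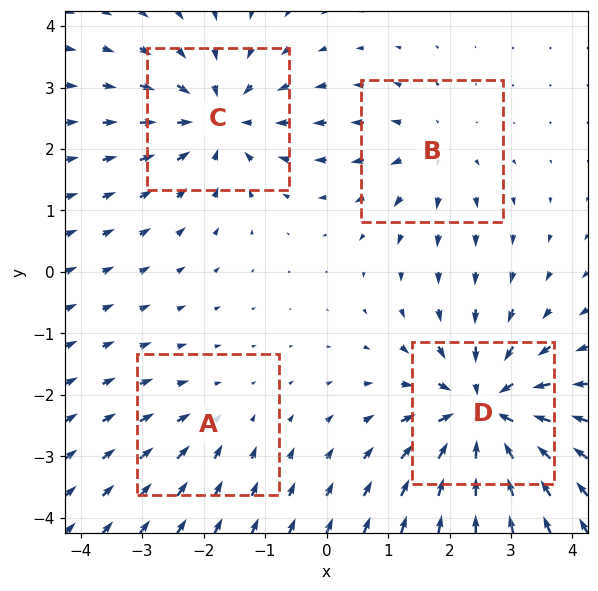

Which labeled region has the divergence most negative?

D

Divergence at each region's feature centre — A: about -2, B: about +3, C: about -5, D: about -7. Region D is most negative.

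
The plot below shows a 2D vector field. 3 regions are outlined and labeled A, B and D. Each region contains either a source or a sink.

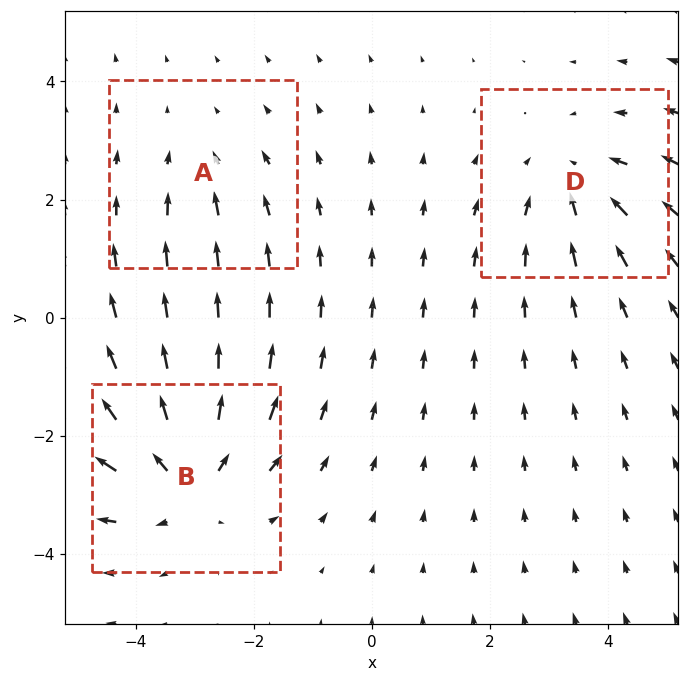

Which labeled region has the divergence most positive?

B

Divergence at each region's feature centre — A: about -2, B: about +4, D: about -3. Region B is most positive.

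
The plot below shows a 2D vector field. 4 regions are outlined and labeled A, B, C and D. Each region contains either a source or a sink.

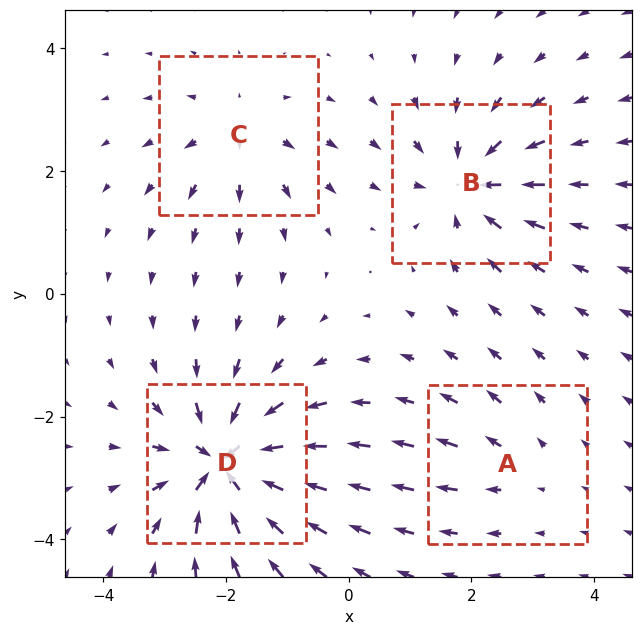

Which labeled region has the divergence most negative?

D

Divergence at each region's feature centre — A: about +3, B: about -6, C: about +4, D: about -9. Region D is most negative.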